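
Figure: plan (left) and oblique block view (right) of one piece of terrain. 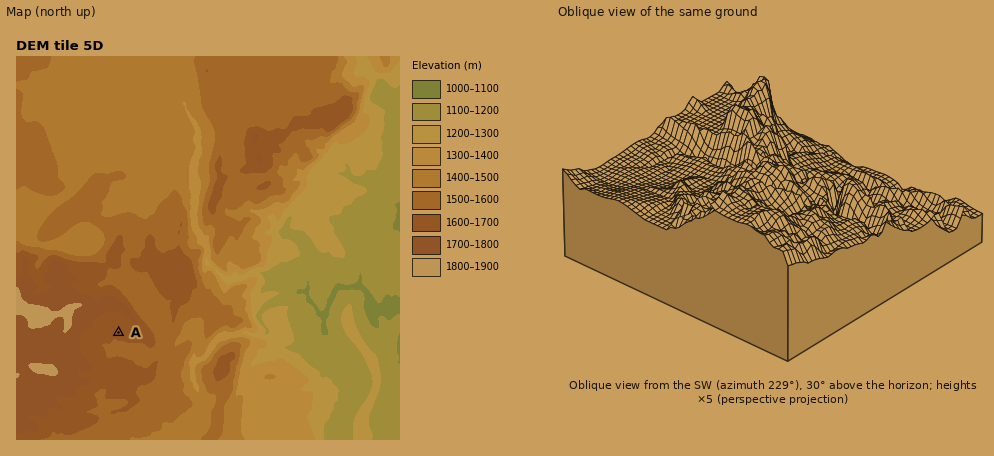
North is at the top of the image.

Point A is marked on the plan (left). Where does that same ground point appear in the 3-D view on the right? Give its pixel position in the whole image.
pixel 777 207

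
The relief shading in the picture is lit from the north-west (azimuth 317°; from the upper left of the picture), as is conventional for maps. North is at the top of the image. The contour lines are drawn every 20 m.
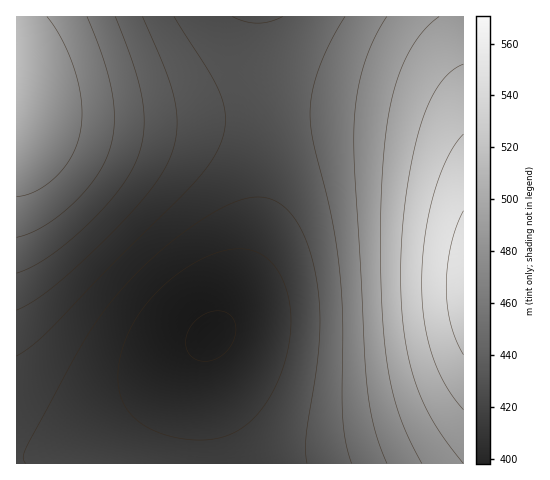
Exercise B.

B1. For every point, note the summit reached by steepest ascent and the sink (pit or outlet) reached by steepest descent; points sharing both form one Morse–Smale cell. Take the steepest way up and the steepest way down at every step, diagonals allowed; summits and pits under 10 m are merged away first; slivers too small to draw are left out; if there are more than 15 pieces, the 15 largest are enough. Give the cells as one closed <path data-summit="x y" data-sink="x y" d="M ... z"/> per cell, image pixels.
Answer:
<path data-summit="463 288" data-sink="211 335" d="M347 114l-78 1-1 56-7 47-20 67-20 38-45 48-44 35-40 24-40 20-33 10-2 4 447-1 0-313-20-15-28-11-34-6z"/><path data-summit="24 111" data-sink="211 335" d="M24 16l-8 1 1 445 43-16 62-33 44-33 51-51 17-28 18-46 12-55 5-47 0-39-110 6-57 0-43-2-34-5z"/><path data-summit="24 111" data-sink="257 17" d="M260 16l-235 0-1 96 22 4 56 4 57 0 108-6 1-22z"/><path data-summit="463 288" data-sink="257 17" d="M463 16l-201 0 6 97 79 1 49 6 45 14 22 15z"/>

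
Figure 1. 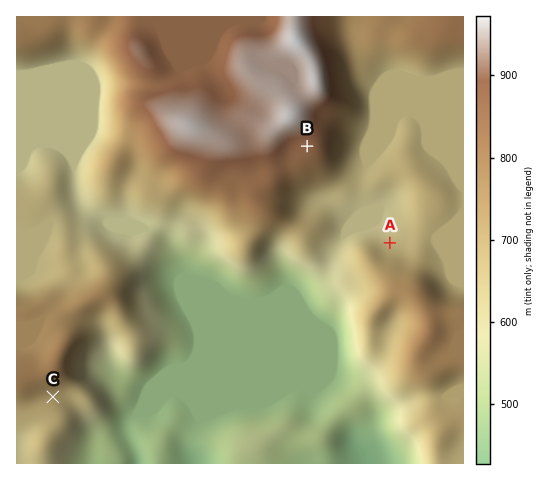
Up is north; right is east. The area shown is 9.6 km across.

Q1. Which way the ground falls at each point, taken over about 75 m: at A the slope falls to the N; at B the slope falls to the S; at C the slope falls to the SE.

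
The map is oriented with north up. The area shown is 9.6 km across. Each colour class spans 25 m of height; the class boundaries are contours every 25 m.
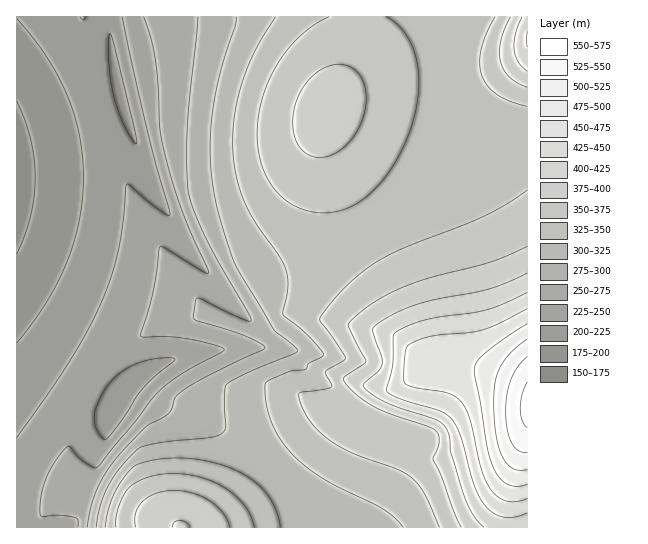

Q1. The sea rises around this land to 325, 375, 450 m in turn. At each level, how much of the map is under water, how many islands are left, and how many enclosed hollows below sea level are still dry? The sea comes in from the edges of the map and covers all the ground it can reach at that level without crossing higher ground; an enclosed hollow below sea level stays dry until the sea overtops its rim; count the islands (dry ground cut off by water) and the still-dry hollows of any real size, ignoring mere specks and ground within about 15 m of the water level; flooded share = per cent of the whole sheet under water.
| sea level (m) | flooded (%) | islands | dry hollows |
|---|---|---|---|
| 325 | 47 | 0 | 0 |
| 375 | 84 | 0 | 0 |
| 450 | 95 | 0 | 0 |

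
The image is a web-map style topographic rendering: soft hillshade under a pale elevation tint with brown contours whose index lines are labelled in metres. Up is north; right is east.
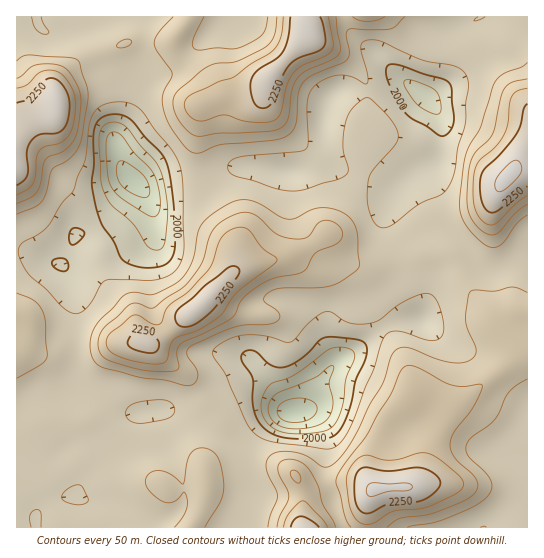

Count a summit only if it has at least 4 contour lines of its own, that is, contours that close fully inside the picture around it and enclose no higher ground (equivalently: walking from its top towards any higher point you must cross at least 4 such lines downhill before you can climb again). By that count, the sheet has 1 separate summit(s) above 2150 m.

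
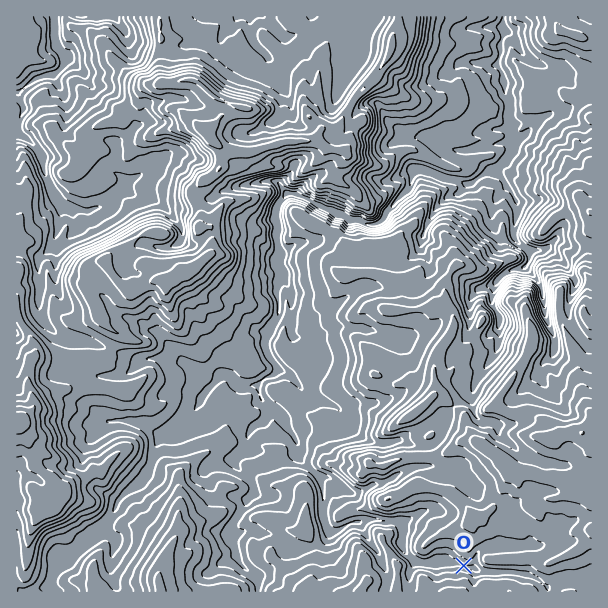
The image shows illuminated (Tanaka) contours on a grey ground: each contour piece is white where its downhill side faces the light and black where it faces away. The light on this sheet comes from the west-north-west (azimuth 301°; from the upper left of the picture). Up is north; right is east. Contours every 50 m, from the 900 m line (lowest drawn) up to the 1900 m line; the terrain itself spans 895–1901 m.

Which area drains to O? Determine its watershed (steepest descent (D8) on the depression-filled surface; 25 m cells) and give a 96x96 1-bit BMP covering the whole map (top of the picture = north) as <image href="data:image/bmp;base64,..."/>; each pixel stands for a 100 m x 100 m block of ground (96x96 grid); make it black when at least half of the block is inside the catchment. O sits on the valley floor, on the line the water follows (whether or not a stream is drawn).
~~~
<image width="96" height="96" href="data:image/bmp;base64,Qk2+BAAAAAAAAD4AAAAoAAAAYAAAAGAAAAABAAEAAAAAAIAEAAATCwAAEwsAAAIAAAAAAAAA////AAAAAAAAAAAAAAAAAAA///8AAAAAAAAAAAA///8AAAAAAAAAAAA///8AAAAAAAAAAAA///8AAAAAAAAAAAAf//8AAAAAAAAAAAAf//8AAAAAAAAAAAAf//8AAAAAAAAAAAAP//8AAAAAAAAAAAAP//8AAAAAAAAAAAAP//8AAAAAAAAAAAAP//8AAAAAAAAAAAAP//8AAAAAAAAAAAAP//8AAAAAAAAAAAAB//8AAAAAAAAAAAAA//8AAAAAAAAAAAAA//8AAAAAAAAAAAAAf/8AAAAAAAAAAAAAf/8AAAAAAAAAAAAAP/gAAAAAAAAAAAAAPgAAAAAAAAAAAAAAAAAAAAAAAAAAAAAAAAAAAAAAAAAAAAAAAAAAAAAAAAAAAAAAAAAAAAAAAAAAAAAAAAAAAAAAAAAAAAAAAAAAAAAAAAAAAAAAAAAAAAAAAAAAAAAAAAAAAAAAAAAAAAAAAAAAAAAAAAAAAAAAAAAAAAAAAAAAAAAAAAAAAAAAAAAAAAAAAAAAAAAAAAAAAAAAAAAAAAAAAAAAAAAAAAAAAAAAAAAAAAAAAAAAAAAAAAAAAAAAAAAAAAAAAAAAAAAAAAAAAAAAAAAAAAAAAAAAAAAAAAAAAAAAAAAAAAAAAAAAAAAAAAAAAAAAAAAAAAAAAAAAAAAAAAAAAAAAAAAAAAAAAAAAAAAAAAAAAAAAAAAAAAAAAAAAAAAAAAAAAAAAAAAAAAAAAAAAAAAAAAAAAAAAAAAAAAAAAAAAAAAAAAAAAAAAAAAAAAAAAAAAAAAAAAAAAAAAAAAAAAAAAAAAAAAAAAAAAAAAAAAAAAAAAAAAAAAAAAAAAAAAAAAAAAAAAAAAAAAAAAAAAAAAAAAAAAAAAAAAAAAAAAAAAAAAAAAAAAAAAAAAAAAAAAAAAAAAAAAAAAAAAAAAAAAAAAAAAAAAAAAAAAAAAAAAAAAAAAAAAAAAAAAAAAAAAAAAAAAAAAAAAAAAAAAAAAAAAAAAAAAAAAAAAAAAAAAAAAAAAAAAAAAAAAAAAAAAAAAAAAAAAAAAAAAAAAAAAAAAAAAAAAAAAAAAAAAAAAAAAAAAAAAAAAAAAAAAAAAAAAAAAAAAAAAAAAAAAAAAAAAAAAAAAAAAAAAAAAAAAAAAAAAAAAAAAAAAAAAAAAAAAAAAAAAAAAAAAAAAAAAAAAAAAAAAAAAAAAAAAAAAAAAAAAAAAAAAAAAAAAAAAAAAAAAAAAAAAAAAAAAAAAAAAAAAAAAAAAAAAAAAAAAAAAAAAAAAAAAAAAAAAAAAAAAAAAAAAAAAAAAAAAAAAAAAAAAAAAAAAAAAAAAAAAAAAAAAAAAAAAAAAAAAAAAAAAAAAAAAAAAAAAAAAAAAAAAAAAAAAAAAAAAAAAAAAAAAAAAAAAAAAAAAAAAAAAAAAAAAAAAAAAAAAAAAAAAAAAAAAAAAAAAAAAAAAAAAAAAAAAAAAAAAAAAAAAAAAAAAAAAAAAAAAAAAAAAAAAAAAAAAAAAAAAAAAAAAAAAAAAAAAAAAAAAAAAAAAAAAAAA="/>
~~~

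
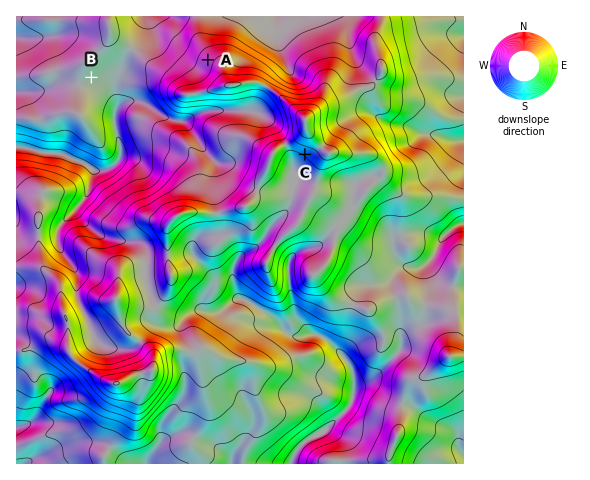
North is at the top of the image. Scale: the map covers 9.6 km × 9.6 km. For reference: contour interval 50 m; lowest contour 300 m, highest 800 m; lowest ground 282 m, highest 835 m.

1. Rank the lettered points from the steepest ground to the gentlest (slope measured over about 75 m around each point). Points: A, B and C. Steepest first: C A B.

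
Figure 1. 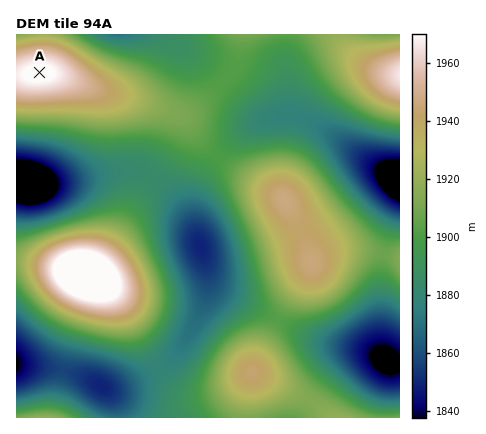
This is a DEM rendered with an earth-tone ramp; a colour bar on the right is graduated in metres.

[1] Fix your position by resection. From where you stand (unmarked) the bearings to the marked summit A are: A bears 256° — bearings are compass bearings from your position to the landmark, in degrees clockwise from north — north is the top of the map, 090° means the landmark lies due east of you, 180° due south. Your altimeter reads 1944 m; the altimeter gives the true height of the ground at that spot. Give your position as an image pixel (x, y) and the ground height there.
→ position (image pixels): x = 81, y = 62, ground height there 1944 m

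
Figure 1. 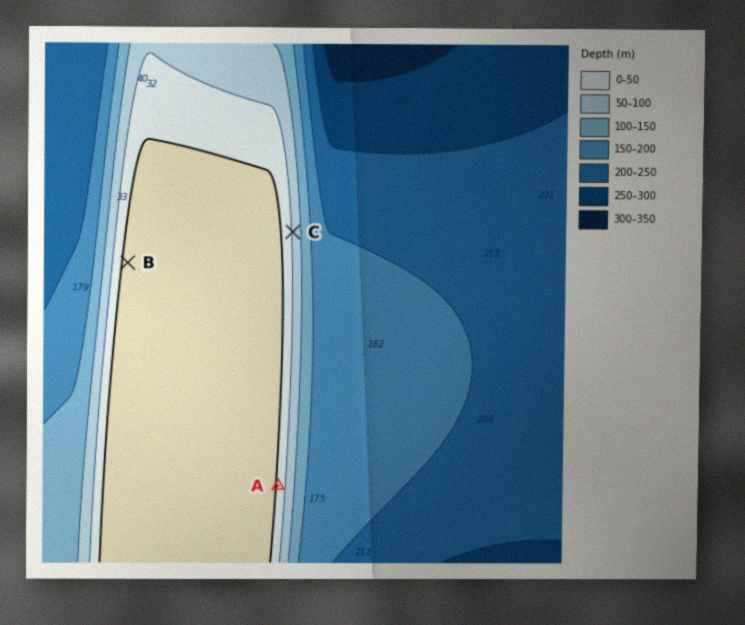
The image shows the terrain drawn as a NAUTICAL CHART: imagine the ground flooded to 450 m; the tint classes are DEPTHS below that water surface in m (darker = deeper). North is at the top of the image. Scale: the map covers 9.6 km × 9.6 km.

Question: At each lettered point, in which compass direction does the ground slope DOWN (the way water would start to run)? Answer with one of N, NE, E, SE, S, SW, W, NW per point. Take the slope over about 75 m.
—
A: E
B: W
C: E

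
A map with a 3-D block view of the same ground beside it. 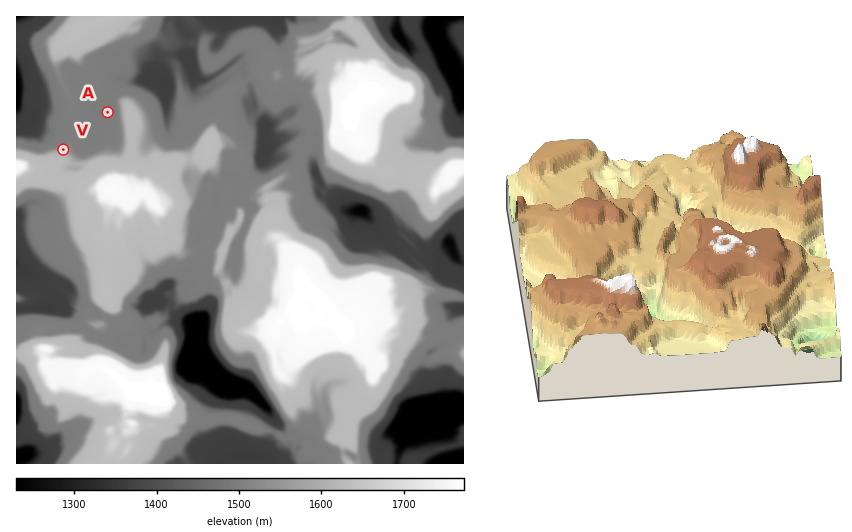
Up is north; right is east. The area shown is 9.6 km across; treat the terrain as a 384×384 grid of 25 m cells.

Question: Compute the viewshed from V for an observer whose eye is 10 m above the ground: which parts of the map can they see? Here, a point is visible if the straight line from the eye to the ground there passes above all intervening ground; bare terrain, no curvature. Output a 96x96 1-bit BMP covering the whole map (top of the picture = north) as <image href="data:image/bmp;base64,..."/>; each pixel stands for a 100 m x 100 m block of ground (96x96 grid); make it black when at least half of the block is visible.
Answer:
<image width="96" height="96" href="data:image/bmp;base64,Qk2+BAAAAAAAAD4AAAAoAAAAYAAAAGAAAAABAAEAAAAAAIAEAAATCwAAEwsAAAIAAAAAAAAA////AAAAAAAAAAAAAAAAAAAAAAAAAAAAAAAAAAAAAAAAAAAAAAAAAAAAAAAAAAAAAAAAAAAAAAAAAAAAAAAAAAAAAAAAAAAAAAAAAAAAAAAAAAAAAAAAAAAAAAAAAAAAAAAAAAAAAAAAAAAAAAAAAAAAAAAAAAAAAAAAAAAAAAAAAAAAAAAAAAAAAAAAAAAAAAAAAAAAAAAAAAAAAAAAAAAAAAAAAAAAAAAAAAAAAAAAAAAAAAAAAAAAAAAAAAAAAAAAAAAAAAAAAAAAAAAAAAAAAAAAAAAAAAAAAAAAAAAAAAAAAAAAAAAAAAAAAAAAAAAAAAAAAAAAAAAAAAAAAAAAAAAAAAAAAAAAAAAAAAAAAAAAAAAAAAAAAAAAAAAAAAAAAAAAAAAAAAAAAAAAAAAAAAAAAAAAAAAAAAAAAAAAAAAAAAAAAAAAAAAAAAAAAAAAAAAAAAAAAAAAAAAAAAAAAAAAAAAAAAAAAAAAAAAAAAAAAAAAAAAAAAAAAAAAAAAAAAAAAAAAAAAAAAAAAAAAAAAAAAAAAAAAAAAAAAAAAAAAAAAAAAAAAAAAAAAAAAAAAAAAAAAAAAAAAAAAAAAAAAAAAAAAAAAAAAAAAAAAAAAAAAAAAAAAAAAAAAAAAAAAAAAAAAAAAAAAAAAAAAAAAAAAAAAAAAAAAAAAAAAAAAAAAAAAAAAAAAAAAAAAAAAAAAAAAAAAAAAAAAAAAAAAAAAAAAAAAAAAAAAAAAAAAAAAAAAAAAAAAAAAAAAAAAAAAAAAAAAAAAAAAAAAAAAAAAAAAAAAAAAAAAAAAAAAAAAAAAAAAAAAAAAAAAAAAAAAAAAAAAAAAAAAAAAAAAAAAAAAAAAAAAAAAAAAAAAAAAAAAAAAAAAAAAAAAAAAAAAAAAAAAAAAAAAAAAAAAAAAAAAAAEAAAAAAAAAAAAAAAEAAAAAAAAAAAAAAAMAAAAAAAAAAAAAAAGAAAAAAAAAAAAAAAD6AAAAAAAAAAAAAAAwAAAAAAAAAAAAAAgAAAAAAAAAAAABgB4AAAAAAAAAAAACIA+sAAAAAAAAAAAB44/8AAAAAAAAAAAD/7/cAAAAAAAAAAAD///+AAAAAAAAAAADD//+AAAAAAAAAAAAB//+AAAAAAAAAAACB//8AAAAAAAAAAADB//8AAAAAAAEAAADB//8AAAAAAAMAAABg//8AAAAAAAMAAABw//8AAAAAAAMAAAAw//8AAAAAAAMAAAAw//8AAAAAAAMAAAAx//4AAAAAAAEAAAAx//4AAAAAAABgAAAx//8AAAAAAABgAAAz//4AAAAAAAAAAAAz//kAAAAAAAAAAAA///+AAAAAAAAAAAB///+AAAAAAAAAAAB///+AAAAAAAAAAAD///8AAAAAAAAAAAD///8AAAAAAAAAAAD/M/+AAAAAAAAAAAD+EP/AAAAAAAAAAADMAD/wAAAAAAAAAADIAB/8AAAAAAAAAADAAAf8AAAAAAAAAADAAAcMAAAAAAAAAAAAAAOOAAAAAAAAAAAAABzuAAAAAAAAAAA="/>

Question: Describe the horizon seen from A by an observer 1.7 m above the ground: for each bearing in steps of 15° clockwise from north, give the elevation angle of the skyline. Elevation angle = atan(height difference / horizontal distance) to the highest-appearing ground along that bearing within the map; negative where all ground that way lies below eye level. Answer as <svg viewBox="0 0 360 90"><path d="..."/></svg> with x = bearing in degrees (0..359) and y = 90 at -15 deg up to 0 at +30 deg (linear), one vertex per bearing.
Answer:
<svg viewBox="0 0 360 90"><path d="M0 51l15 2 15 6 15-14 15-17 15-4 15 0 15 2 15 4 15 7 15 7 15-3 15-2 15 8 15 3 15-1 15-3 15 14 15 0 15-1 15 0 15-7 15-2 15 0"/></svg>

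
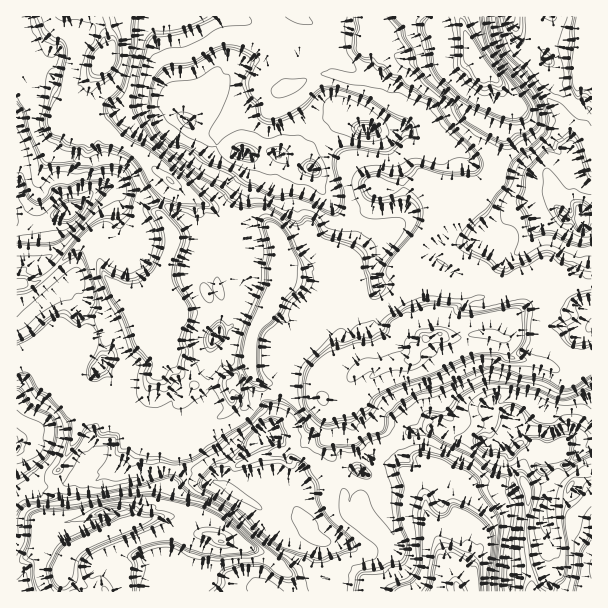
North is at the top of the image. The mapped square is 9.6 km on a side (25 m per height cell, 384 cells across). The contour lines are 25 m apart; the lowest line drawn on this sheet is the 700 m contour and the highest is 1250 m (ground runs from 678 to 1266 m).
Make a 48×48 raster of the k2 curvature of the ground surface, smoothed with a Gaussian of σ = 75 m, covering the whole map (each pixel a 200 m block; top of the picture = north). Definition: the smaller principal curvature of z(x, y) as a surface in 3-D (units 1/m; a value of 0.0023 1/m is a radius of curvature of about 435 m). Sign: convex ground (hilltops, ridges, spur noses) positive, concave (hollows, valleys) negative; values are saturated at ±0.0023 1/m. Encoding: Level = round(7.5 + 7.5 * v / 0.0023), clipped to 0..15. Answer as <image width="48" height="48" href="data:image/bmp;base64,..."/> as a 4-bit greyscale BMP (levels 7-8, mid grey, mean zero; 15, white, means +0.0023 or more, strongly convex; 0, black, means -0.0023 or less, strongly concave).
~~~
<image width="48" height="48" href="data:image/bmp;base64,Qk32BAAAAAAAAHYAAAAoAAAAMAAAADAAAAABAAQAAAAAAIAEAAATCwAAEwsAABAAAAAAAAAAAAAAABEREQAiIiIAMzMzAERERABVVVUAZmZmAHd3dwCIiIgAmZmZAKqqqgC7u7sAzMzMAN3d3QDu7u4A////AEVYhWhoJ3eIk2dzNHdzeVR0V3Z2EWYGWDZKlFZ3J3d3YhIVpGd1SGc0Z2eGE1QyZ1Uoczd2J3YxJFVHdWV3UzQ0aYhnA2RheFhEhjE0IRJoiIlGIiIiN2QmWHRYEnRhWEdyJndTVmZ3indANnchZ4NFZDZ5MXVCYmmHUQR4dFd2eGMFd3JHd3F0h3iHQmMlgnqXdnNIdmeImDFXd1OId2KFcphXQ1JFkhI1VWiHaHZocQV3dyiHiGKFUjJUUmM1ZnUyIQAUZDUgAmd3dyeId3JmVmdicJNVZmdlV3YwAVQyFVVmZEd2MmOHd3l1c5JVhUR4V3dVQQAlQ2dUUmd0BHRmiGdzRTAQJ1QmY3VXh3iWVxJ4dmIiRGU3ZnZUU3d6AkcVdDJJeHiHdGATRymIciZWdBIANVhKMmckVihXd4eHd1UBU1MjV3MxEVdnNRAABXIUaGd3d3d3d4hBQmqHU2JnNEZ2U0mWVidXd4d3dmd3ZEdDNKh4hkYkaVNVQ2YiNSZnd4d3ZVV2N4JWYoh3dkNkMlQzMxFXUAaHdjZ2SHR2OnJVcod3d3dmZ2ZkVXZqlUZ3dgJ2OIdGVBgmcoh3h3d4hlZkZnd3d3h3d1BUNog2ZTgmdSeHd3d4Z3ZVeEd3d3d3iGRTh4dEBjcmd1Jmh3ZndWd3iCZ2NSV4eGdFiHY1Ajcyd3ZDM0dleVd4iEV1M2JqZFcnd3hVMyV0N3d3ZiiGVWd3eFVlZXYzM1RHd3hkeFKINXd3d2JnmIM0aVWHVTRmZSWId3cmd3JnYld3c1YyIjRkMjd3Q5ZWc0iGaHQ3d2U3iDd3ciV3Z3d3d3iId3RmUWcyRnJnd2UoiDd3cUl4h2eHR3iId1ZWQWVnNHNXeHYnhzd4khiHZXeGIlimRIdkZnd3cncnd4YmcleIgzOHZ2QzZjRVZiIiWYhncmond3U4cYVDNnM3dmNHeFWVQ1ZjF4lXY3Und3VbU7NGd3cld3YleFE1MGRAA2Q1WEAjV3ZmE2UmdlZDd3dzV1RQIEZVECdTYAaIZkNkaFEWRFQ1d3iHJSZnMyqDUwBSNph1dFdBIkYmS5dYiHd3VTZ3dldldlM0aIh1SFNHdkM3OYVZh3dXhTR3Y4REN4VEZ3ZFVFV3UwJpY0Q1MSIGdFFXRmOWRVNGiGRzNAAyN1VKh1V1V3FGRlYkFzZDiHZ2ZjIld0V2Z3dCRDOFdxRSdWZkFyhZiHdjZBZHd3dDRnd1ACMEclZnVIgmRyZoiHUmUlMmeHN5Uld3VTNWU3hCWIgVdlY4d3IlQWZ3d2J4iCR1Mmh0FER3ebYGUnc3dmZWUmd3dzeIiHISV3YkVnhURoEkRXdUdUN2QzZ3dzmIiHZnd0J0aHSJhkBiiHdig6pnNTMjZ0V3d3d3U0hVaUeIhBRCiHdhY5mHU3eVIyJXd3d0Rnc3Vzl3UDQDeHZCVEl3UkV3ZWd3d3dymHUlZyh1MVZjZ3OIdzVXNFQjZ3eHd3dyaHJ0hzdlQFhzZ2OENVZnJ4iGNXd3d3dzZ1SDllZmMGdEWA=="/>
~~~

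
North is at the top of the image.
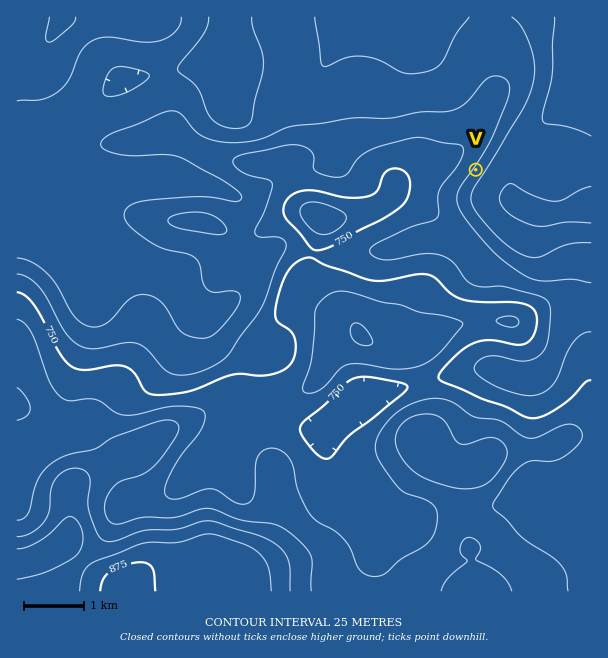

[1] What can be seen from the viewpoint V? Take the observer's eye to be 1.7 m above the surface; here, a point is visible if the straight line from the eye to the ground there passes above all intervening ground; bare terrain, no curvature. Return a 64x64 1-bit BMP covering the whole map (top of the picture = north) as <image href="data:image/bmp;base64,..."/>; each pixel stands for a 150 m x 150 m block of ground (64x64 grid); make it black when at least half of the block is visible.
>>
<image width="64" height="64" href="data:image/bmp;base64,Qk0+AgAAAAAAAD4AAAAoAAAAQAAAAEAAAAABAAEAAAAAAAACAAATCwAAEwsAAAIAAAAAAAAA////AAAAAAAAAAAAAAAAAAAAAAAAAAAAAAAAAAAAAAAAAAAAAAAAAAAAAAAAAAAAAAAAAAAAAAAAAAAAAAAAAAAAAAAAAAAAAAAAAAAAAAAAAAAAAAAAAAAAAAAAAAAAAAAAAAAAAAAAAAAAAAAAAAAAAAAAAAAAAAAAAAAAAAAAAAAAAAAAAAAAAAAAAAAAAAAAAAAAAAAAAAAAAAAAAAAAAAAAAAAAAAAAAAAAAAAAAAAAAAAAAAAAAAAAAAABAAAAAAAAAAEAAAAAAAAAAQAAAAAAAAABAAAAAAAAAAMAAAAAAAAAAwAAAAABwAADAAAAAAOeAAEAAAAAA5//AQAAAAAD///BAAAAAAD///AAAAAAAD///QAAAAAAH+//AAAAAAAPz/8AAAAAAAPP/wAAAAAAAB//AAAAAAAAP/8AAAAAAAB//wAAAAAAAH//AAAAAAAA//8AAAAAAAH//wAAAAAAA///AAAAAAAA//8AAAAAAAB//wAAAAAAAD//AAAAAAAAP/8AAAAAAAAf/wAAAAAAAAP/AAAAAAAAA/8AAAAAAAAB/wAAAAAAAAD/AAAAAAAAAP8AAAAAAAAAPwAAAAAAAAAfAAAAAAAAAA8AAAAAAAAABwAAAAAAAAAHAAAAAAAAAAMAAAAAAAAAAQAAAAAAAAABAAAAAAAAAAAAAAAAAAAAAA=="/>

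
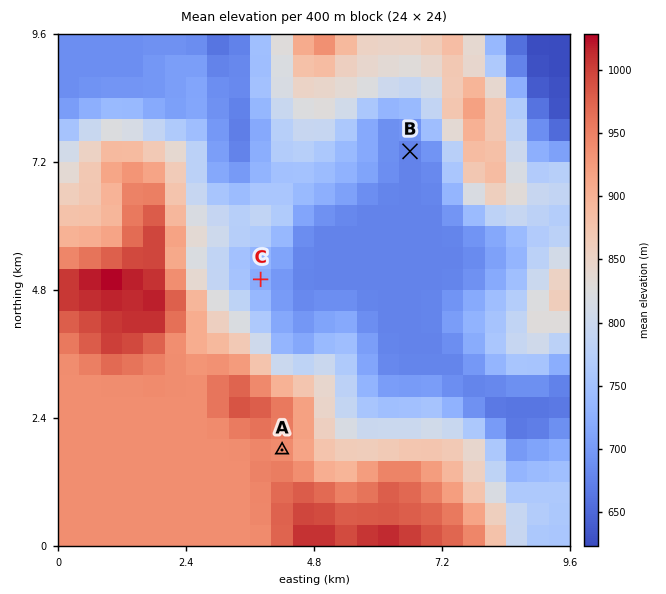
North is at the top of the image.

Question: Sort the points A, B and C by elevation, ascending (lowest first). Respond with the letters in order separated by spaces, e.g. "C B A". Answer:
B C A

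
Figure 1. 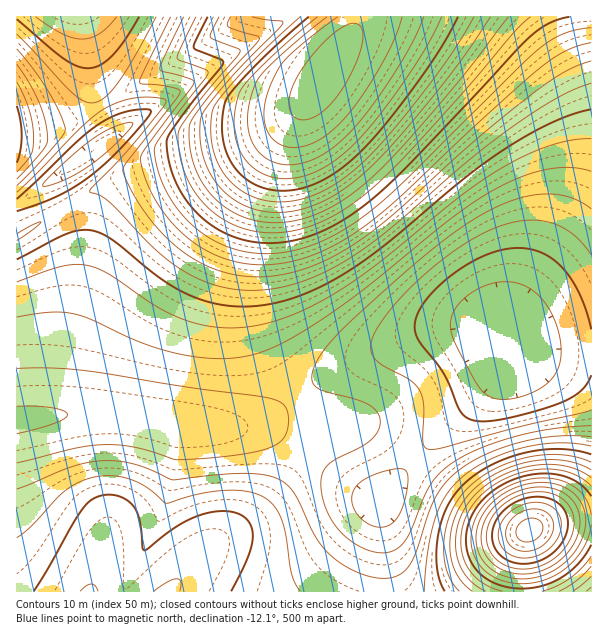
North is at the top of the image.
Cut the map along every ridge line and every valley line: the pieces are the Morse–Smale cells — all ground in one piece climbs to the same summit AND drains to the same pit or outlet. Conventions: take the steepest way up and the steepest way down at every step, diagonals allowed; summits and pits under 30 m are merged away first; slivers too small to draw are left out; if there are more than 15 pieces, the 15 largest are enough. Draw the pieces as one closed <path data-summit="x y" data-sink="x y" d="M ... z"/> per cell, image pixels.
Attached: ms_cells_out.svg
<path data-summit="320 83" data-sink="506 344" d="M591 16l-508 0 13 77 19 41-17 14-82 56 0 215 11 1 45-6 41 0 34 4 42 9 56 0 24-9 60-44 81-37 31-9 24-2 18 4 12 4 15 15 6 1 75 5z"/><path data-summit="530 530" data-sink="506 344" d="M465 326l-37 5-72 30-35 18-52 39-24 9-56 0-42-9-34-4-41 0-55 6-1 171 505 1 2-46 5-15 21-8 43-4 0-163-76-6-6-1-10-12-8-5z"/><path data-summit="17 135" data-sink="506 344" d="M81 16l-65 1 1 187 81-56 17-14-19-41-11-69z"/><path data-summit="530 530" data-sink="591 591" d="M591 520l-42 3-21 8-6 30 0 31 70-1z"/>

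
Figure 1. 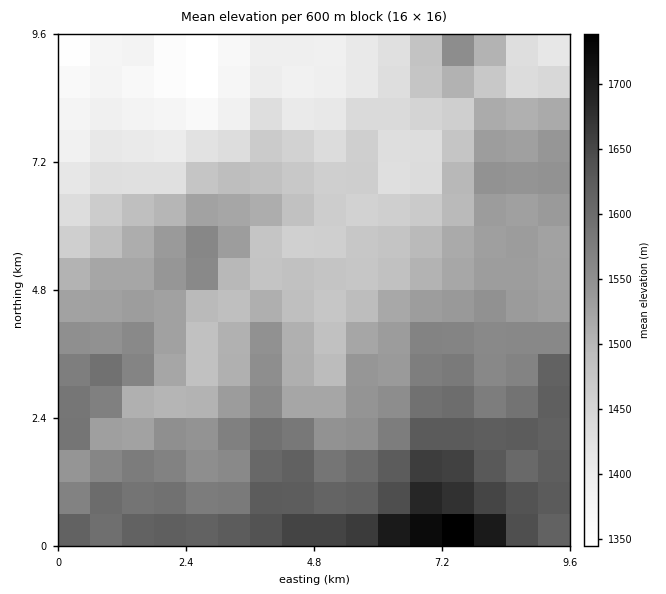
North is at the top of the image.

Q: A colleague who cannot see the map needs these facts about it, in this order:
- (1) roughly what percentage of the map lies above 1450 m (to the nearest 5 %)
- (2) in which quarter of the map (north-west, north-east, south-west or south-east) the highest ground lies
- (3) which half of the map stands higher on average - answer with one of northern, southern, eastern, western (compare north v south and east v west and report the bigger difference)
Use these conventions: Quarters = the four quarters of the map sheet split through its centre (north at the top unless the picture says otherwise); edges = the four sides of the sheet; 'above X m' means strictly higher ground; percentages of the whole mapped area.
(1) Roughly 80 % of the ground is higher than 1450 m.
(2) The highest ground is in the south-east quarter.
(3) On average the southern half of the map is the higher ground.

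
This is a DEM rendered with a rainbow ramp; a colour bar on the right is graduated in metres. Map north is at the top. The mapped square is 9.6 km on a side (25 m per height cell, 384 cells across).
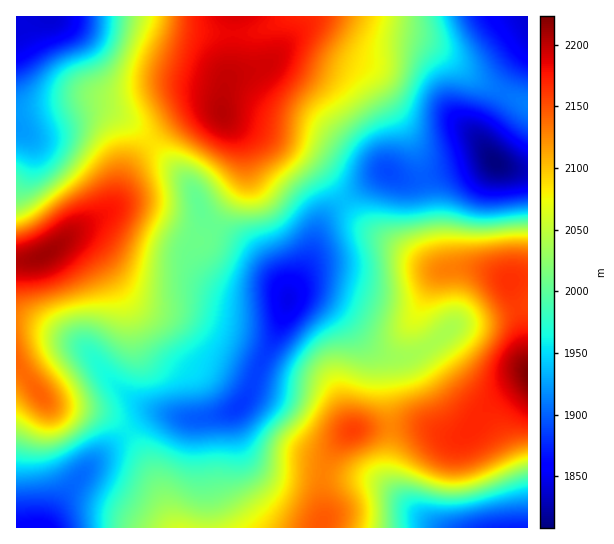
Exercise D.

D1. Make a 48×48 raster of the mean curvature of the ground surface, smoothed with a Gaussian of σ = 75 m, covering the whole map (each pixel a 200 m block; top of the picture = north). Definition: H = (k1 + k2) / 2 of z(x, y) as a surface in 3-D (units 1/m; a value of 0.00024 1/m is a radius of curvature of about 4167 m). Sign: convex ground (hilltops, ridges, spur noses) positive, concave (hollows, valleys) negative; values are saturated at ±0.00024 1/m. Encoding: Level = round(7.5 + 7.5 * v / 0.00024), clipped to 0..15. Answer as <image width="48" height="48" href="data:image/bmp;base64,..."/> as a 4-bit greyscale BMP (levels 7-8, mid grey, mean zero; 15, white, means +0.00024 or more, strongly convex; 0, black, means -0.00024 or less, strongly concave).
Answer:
<image width="48" height="48" href="data:image/bmp;base64,Qk32BAAAAAAAAHYAAAAoAAAAMAAAADAAAAABAAQAAAAAAIAEAAATCwAAEwsAABAAAAAAAAAAAAAAABEREQAiIiIAMzMzAERERABVVVUAZmZmAHd3dwCIiIgAmZmZAKqqqgC7u7sAzMzMAN3d3QDu7u4A////AHZEVmirmImqhmeIh3mqu8y6hUMzMzNFVmZVZ3m7mImoZUV4iHmrvN7rcwAAEREjRWZmZniqmImXVFVnh3iaq73JUAACVUMjRXd3ZVaJmZqXZndmdmeaqYiFIABZzKdTNHdmQyNYmruoeJhlRFeaqHUyEje///yWQ3dlMQA3mruoialkI2m6qXQiNYzv///adXeGMAAmiruYibpzNZzbqpdUV6zv7v/9uWiqYgAlirqGaKlkSN/rq8y4d5vMu8zdy3nfxzI1iahkNXdUWd/bvO/8h5u7qqqru3r//Zd4iHQhEjMiR5qrzf/8h5u6mZmIiYz//8qZhkIAEiEAE0Rpve7reKy6mZl2eK7//7mHZDMzVVMQARJHrMuoeKupmZl2Z7///IVDRWd4mqdCEjRXrLl2eIiJmql2eL/+yVICWKqavMpzIliavLhVZlVoqqmIms7ahiAEi7mIm7p0ElnN7bdERDNHmZmqvMyWQgA3q5dVaKqFITe+7aZEQyElZ4m83LlSEABZuoZVVoqXQROM7JZVZkMSNWes25dBAAJqqYiHZompcwFa24ZniZcxESNqynYyABR6qZqql3mqhBA4uod3m9tzAABHqGVDIjaKqqqrqHiahRAVeHd3et2lAABIl1VVVmeJqpiaqHiZhSACRWd2aLymIAOKp1Z4iIiJqod4iHiIdCESNXiGRou5Y0i8p4mqqZiJmXZniHiHUiIzRXiGRpvdp3rcubzLqZiZmHVWeJmGMSNEVXd1V73/2qvMut7suYiaqGRWiaqWMjRVRVZlac7/3LzdzP/+ypmrqFM1irynRFZURFZmit7u3d7v/u7/26mrqFIkebuWVndTNGearN3e7u7//7vf/ambuWM0aJl0R4dCNYrN3LvN3Kq97Ve+/rmry4ZVVmZVaJdCJZvdyoibqFRHiAON/8u97bmFM0Z4q7hBJIq6ljNXhSASRQBa3tzO7tuUEDe9/rdCJGd3UxE1ZBACMyAWm7vN3cpxADjf/ZZERmZEMiI1ZTESImACWKu8u6cwADnf2oZmeHUyI0Vmd0IREnIBNpu8uoUAAWrMuZiHiYUgE2eImFIAEmIAJYrMuoQAJpvLq8yoiYUQE3mZmWIAJEIQFHq7qXQ0is3LvO64eIYgFHqqmFECV0MiI1ipdlVpvd7LrN2naJdDRpqodSAliVREVVd2Q0aLze7Kmrp1V4h1aKuWMgA3qnZnh3dkM1ebzNy4eJhkV5mHealiEBNpu4d5qph1RnmruruXeJhlaJqYiagwA1iby5iKzMqGeKq7qZmHiZl3eJqZq6cgJqu7u5ib3+uHiru6mZmIiaqYiImrzbcyWcy6qmac7+uImrupmZmYmrupd3ic7rdVesuYd0R6zKh4mqqZmZmYmruoZVaKzJd4q7mHZUNGZkRXmqmZmZmIibu5dVVoqYeKy6h2VVRDEAE2iZmamHd2Z5q6l2ZniHisynZmZnZSAAA2iHeKmHdmVniruod4h3isp0RWZodkMiNYmGaKqYiHdmeKupd4mHiqhTRWZw=="/>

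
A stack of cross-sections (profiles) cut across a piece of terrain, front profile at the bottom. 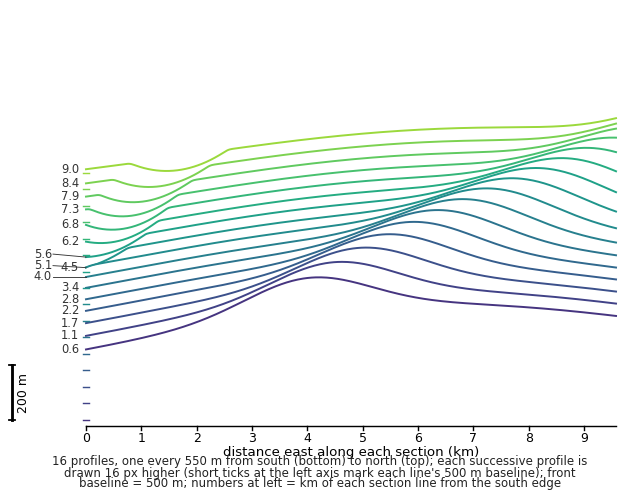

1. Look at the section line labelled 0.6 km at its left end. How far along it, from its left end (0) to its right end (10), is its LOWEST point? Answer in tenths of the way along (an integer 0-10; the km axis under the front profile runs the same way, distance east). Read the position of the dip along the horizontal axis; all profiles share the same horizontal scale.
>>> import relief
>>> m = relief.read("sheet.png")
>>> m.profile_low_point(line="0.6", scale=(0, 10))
0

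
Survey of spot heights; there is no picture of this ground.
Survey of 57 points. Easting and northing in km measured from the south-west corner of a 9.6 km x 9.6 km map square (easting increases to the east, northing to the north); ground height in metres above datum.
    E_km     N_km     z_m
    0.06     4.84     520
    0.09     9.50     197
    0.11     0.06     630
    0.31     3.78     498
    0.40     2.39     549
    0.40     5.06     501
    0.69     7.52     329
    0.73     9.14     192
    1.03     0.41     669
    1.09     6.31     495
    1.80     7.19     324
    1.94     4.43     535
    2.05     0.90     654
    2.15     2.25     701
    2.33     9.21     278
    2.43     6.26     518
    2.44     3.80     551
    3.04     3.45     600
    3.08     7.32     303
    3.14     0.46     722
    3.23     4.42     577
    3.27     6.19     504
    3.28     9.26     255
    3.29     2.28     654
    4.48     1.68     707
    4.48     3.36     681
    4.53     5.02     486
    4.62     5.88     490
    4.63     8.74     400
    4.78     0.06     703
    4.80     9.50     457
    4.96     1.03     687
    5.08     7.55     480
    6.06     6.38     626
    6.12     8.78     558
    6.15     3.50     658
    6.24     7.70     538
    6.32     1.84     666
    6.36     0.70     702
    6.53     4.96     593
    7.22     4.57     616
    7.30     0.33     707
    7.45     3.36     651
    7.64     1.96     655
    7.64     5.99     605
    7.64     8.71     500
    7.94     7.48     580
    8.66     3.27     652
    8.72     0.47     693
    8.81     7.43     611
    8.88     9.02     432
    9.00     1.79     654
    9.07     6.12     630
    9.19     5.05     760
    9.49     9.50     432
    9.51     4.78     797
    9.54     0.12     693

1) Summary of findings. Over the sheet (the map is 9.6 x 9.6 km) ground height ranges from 170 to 800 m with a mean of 560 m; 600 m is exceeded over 42.9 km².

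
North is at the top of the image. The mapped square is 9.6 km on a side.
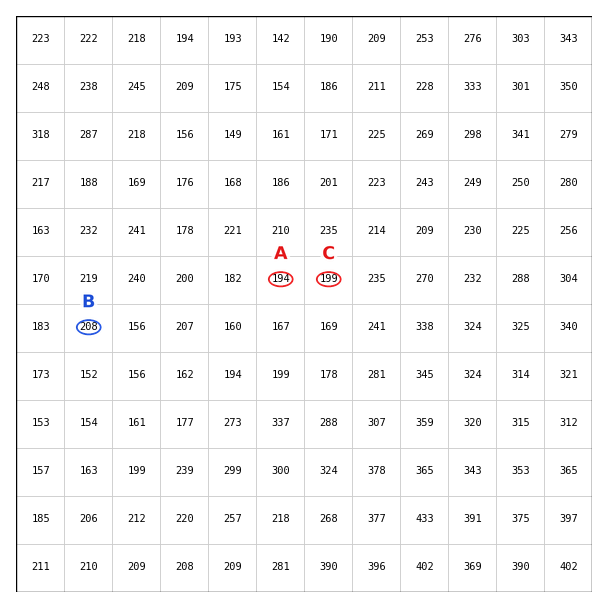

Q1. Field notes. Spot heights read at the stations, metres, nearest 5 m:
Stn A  195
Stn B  210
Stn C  200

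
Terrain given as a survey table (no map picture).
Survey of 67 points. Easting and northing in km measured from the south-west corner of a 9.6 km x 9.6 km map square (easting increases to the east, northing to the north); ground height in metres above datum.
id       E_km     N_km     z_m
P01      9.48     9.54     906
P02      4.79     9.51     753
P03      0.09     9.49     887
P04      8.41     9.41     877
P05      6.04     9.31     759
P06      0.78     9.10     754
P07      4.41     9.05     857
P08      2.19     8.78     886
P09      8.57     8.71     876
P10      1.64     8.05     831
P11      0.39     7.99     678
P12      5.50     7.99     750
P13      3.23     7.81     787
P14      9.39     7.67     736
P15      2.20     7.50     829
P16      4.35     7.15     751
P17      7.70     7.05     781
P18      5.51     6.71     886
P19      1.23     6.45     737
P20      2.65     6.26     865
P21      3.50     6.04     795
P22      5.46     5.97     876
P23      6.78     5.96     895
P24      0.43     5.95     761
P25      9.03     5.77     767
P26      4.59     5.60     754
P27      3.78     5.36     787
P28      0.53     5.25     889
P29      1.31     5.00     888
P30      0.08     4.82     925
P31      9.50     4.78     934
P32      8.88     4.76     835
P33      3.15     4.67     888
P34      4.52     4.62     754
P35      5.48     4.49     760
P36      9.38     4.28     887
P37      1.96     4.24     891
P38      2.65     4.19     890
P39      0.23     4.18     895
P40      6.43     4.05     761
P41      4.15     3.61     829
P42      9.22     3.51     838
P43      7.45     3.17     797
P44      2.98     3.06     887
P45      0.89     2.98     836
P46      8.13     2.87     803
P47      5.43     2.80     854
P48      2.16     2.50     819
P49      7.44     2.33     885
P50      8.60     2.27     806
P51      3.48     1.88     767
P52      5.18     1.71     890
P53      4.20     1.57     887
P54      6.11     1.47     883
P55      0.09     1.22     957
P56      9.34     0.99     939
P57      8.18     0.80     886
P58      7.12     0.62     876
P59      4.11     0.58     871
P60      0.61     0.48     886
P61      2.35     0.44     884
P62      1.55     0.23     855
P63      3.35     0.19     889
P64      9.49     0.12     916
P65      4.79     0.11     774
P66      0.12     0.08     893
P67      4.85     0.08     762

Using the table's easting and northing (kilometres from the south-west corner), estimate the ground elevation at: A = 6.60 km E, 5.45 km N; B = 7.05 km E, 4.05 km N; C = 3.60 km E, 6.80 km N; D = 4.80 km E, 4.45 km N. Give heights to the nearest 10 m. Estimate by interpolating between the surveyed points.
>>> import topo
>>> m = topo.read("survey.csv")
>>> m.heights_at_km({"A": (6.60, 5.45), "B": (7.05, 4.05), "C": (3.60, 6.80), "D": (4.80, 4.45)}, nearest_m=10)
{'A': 880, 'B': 740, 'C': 780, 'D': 760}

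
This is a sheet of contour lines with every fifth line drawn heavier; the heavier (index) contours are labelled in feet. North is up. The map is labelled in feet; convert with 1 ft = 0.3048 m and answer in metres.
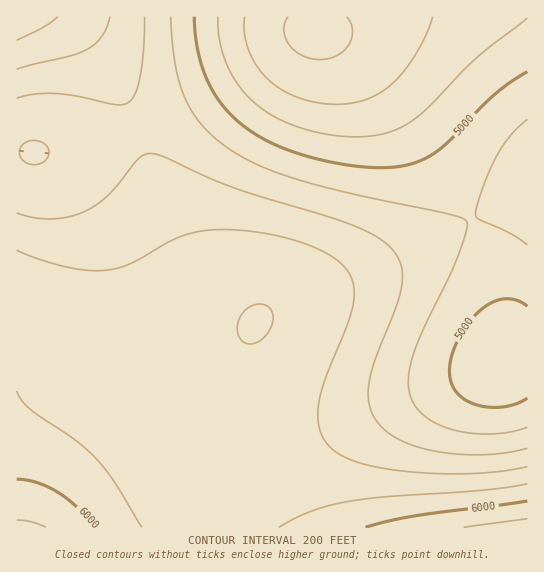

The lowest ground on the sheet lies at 1330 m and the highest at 1920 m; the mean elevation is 1640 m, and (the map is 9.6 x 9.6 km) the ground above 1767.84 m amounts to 6.6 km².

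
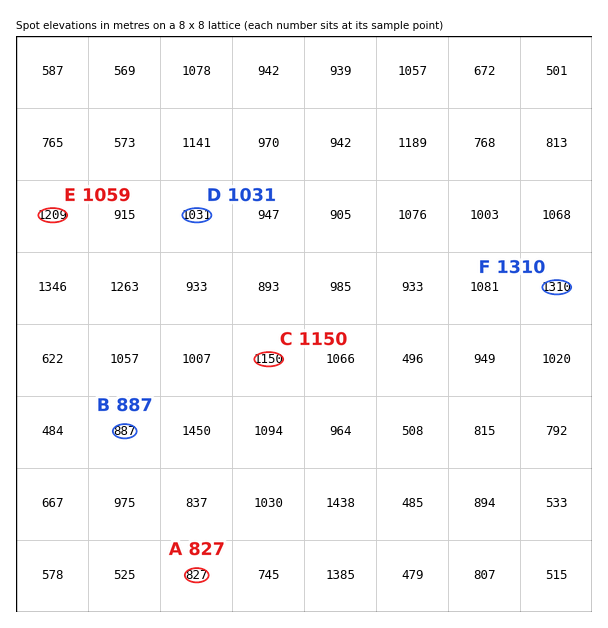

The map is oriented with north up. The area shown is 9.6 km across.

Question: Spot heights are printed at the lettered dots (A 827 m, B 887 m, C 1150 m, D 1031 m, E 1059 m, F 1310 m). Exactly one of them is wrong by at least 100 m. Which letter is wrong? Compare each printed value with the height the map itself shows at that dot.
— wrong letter E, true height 1209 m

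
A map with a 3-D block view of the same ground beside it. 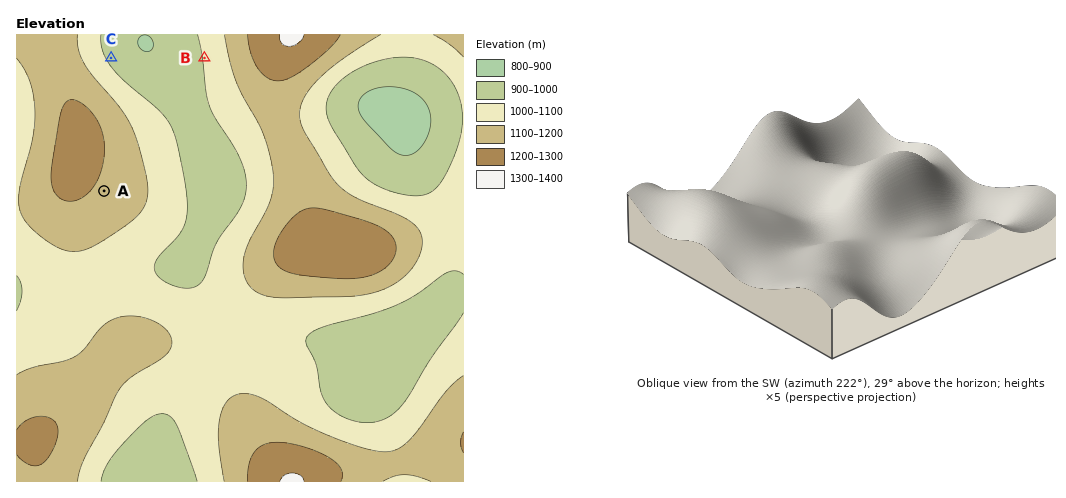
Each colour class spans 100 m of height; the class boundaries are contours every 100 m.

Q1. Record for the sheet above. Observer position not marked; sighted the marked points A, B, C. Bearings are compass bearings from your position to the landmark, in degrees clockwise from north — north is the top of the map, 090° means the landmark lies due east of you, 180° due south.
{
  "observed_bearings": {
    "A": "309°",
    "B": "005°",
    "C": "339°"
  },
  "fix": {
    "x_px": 187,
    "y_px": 258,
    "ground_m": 980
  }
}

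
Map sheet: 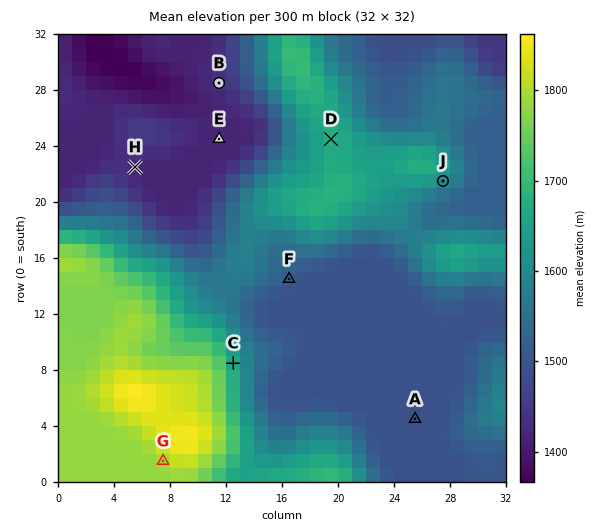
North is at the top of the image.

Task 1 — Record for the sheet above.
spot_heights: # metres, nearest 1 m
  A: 1489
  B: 1432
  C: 1660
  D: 1676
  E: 1417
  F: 1508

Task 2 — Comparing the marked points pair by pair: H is lower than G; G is higher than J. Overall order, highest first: G J H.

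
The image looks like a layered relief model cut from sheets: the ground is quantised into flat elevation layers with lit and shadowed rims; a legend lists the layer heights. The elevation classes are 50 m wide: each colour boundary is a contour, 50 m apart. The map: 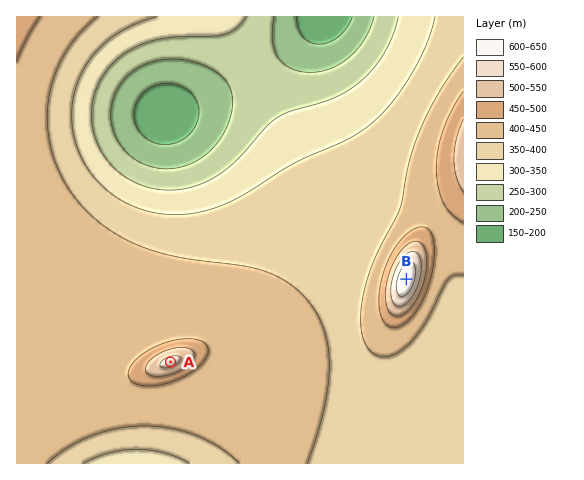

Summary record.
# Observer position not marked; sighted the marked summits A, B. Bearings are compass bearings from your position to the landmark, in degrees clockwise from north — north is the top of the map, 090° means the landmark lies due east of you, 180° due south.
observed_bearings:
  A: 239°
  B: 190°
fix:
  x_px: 418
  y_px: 213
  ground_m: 420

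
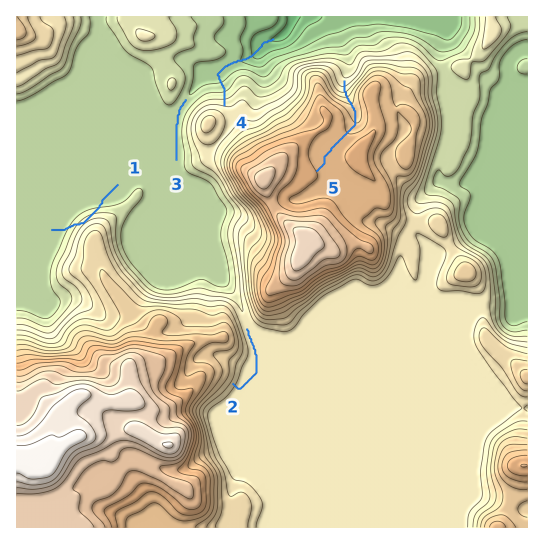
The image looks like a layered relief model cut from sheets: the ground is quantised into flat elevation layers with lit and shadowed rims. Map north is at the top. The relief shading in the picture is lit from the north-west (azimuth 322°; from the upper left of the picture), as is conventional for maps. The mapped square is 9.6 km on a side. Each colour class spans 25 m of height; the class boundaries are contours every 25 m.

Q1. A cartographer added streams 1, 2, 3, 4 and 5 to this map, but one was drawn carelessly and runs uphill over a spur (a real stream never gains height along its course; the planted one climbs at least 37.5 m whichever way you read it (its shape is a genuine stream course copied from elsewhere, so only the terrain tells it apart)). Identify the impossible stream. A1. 1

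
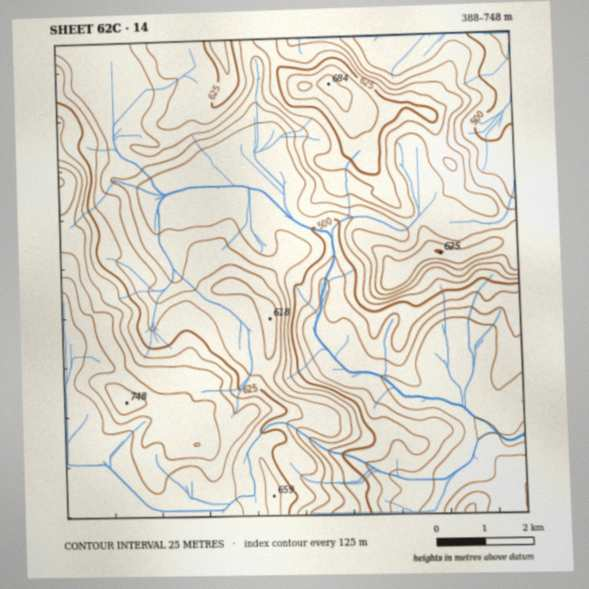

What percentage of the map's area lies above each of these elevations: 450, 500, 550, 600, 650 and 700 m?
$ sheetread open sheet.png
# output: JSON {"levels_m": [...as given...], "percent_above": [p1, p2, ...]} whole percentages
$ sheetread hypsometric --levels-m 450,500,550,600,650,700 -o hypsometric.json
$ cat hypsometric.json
{"levels_m": [450, 500, 550, 600, 650, 700], "percent_above": [88, 79, 60, 35, 19, 4]}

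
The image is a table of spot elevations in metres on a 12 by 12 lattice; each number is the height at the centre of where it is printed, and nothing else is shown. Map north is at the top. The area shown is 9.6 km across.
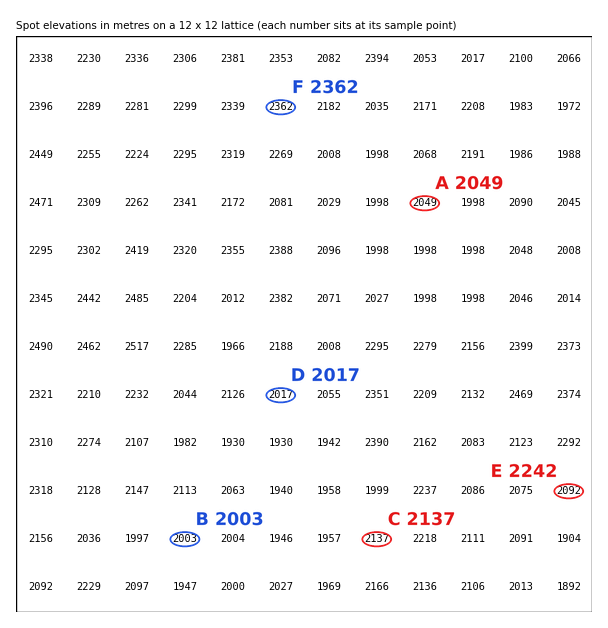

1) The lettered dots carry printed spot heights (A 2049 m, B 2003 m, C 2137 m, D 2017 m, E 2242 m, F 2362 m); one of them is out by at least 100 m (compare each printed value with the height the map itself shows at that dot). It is E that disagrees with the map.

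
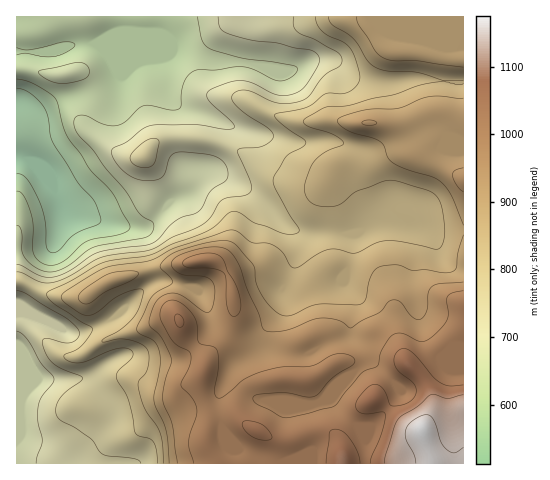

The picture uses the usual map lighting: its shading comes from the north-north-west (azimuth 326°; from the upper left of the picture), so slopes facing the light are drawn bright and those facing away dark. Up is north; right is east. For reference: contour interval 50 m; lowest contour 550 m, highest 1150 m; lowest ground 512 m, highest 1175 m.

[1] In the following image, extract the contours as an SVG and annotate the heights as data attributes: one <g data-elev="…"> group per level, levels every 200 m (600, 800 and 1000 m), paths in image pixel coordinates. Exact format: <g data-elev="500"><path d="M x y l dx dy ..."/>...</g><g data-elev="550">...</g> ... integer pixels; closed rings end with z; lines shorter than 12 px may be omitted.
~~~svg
<g data-elev="600"><path d="M17 79l17 5 14 8 7 6 12 39 14 17 10 17 22 23 16 29 1 5-3 3-7 3-32 7-7 4-19 17-8 3-8 0-8-5-4-5-2-9 1-21-2-11-7-18-4-4-3-1"/><path d="M17 48l12 2 35-8 7 0 4 3-5 5-15 6-13 1-16-4-9 2"/></g><g data-elev="800"><path d="M315 17l2 8 6 7 6 4 14 6 7 6 6 13 4 17-4 9-8 5-7 2-14-1-20 14-32 8 0 2 4 5 25 17 2 4-4 4-16 10-11 18-2 5 3 10 14 25 9 13-1 4-7 2-10-1-28-11-14-9-7-2-4 3-13 13-11 5-31 12-23 11-37 5-11 3-55 30 1 5 6 6 38 24-1 6-10 12-17 9 0 2 2 3 7 2 7 1 37-14 9-1 6 3 0 6-14 14-1 7 11 21 7 34 3 3 10 2 5 3 3 8 1 14"/></g><g data-elev="1000"><path d="M233 316l4-1 3-3 0-13-4-14-9-14-5-13-6-4-9-1-14 3-9 4-1 4 4 3 26 1 11 5 2 6 1 27 2 7z"/><path d="M463 291l-11 2-5 4 0 4 1 13-1 6-6 8-10 10-10 4-18-9-10 1-4 5-7 11-4 15-17 9-26 32-48 12-7-2-23-12-4-4 0-3 6-3 22-1 26 4 7-1 5-2 14-17 20-13 2-3-1-3-7-4-10 0-7 2-18 10-29 1-20 4-19 8-19 16-7 3-3-2-1-5 4-24-1-17-4-3-11-3-3-2-3-21-9-13-12-8-4 0-5 2-4 4-2 6 2 10 11 19 6 5 9 5 3 4-1 10-9 19 1 4 11 11 4 10-1 8-7 24 0 7 5 15"/></g>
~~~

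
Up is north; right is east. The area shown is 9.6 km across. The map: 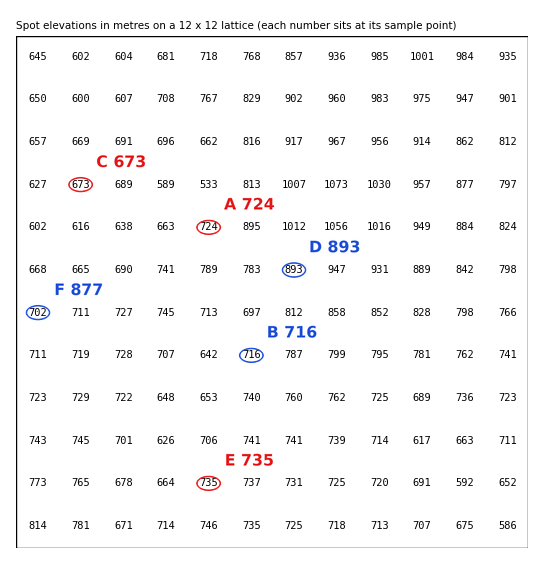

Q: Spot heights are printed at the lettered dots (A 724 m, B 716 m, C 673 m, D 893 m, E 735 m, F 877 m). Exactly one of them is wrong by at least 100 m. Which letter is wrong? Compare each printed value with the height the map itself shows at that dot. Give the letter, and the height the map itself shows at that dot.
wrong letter F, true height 702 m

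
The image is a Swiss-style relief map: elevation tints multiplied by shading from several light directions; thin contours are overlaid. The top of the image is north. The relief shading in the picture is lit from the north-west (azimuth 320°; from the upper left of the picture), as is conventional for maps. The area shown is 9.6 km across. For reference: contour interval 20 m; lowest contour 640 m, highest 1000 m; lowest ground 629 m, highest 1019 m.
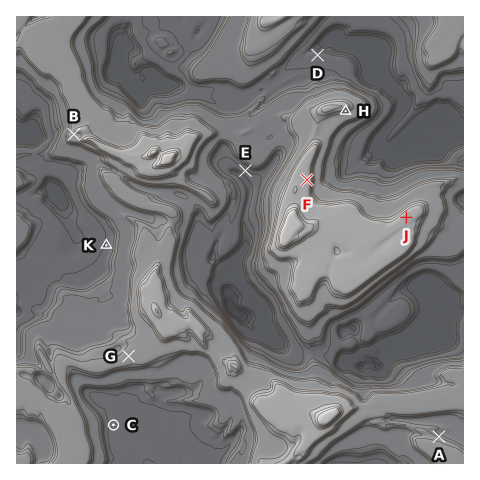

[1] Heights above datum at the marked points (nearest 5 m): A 855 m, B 890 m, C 760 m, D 755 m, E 760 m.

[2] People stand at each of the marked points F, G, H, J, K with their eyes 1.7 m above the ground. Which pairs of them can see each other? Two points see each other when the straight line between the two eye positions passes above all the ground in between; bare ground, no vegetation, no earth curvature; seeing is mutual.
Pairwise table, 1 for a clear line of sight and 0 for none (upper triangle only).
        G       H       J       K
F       0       1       1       0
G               0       0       0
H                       1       0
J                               0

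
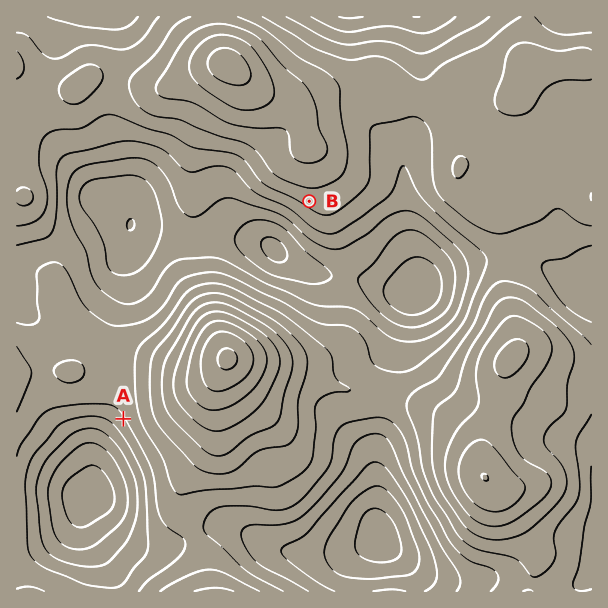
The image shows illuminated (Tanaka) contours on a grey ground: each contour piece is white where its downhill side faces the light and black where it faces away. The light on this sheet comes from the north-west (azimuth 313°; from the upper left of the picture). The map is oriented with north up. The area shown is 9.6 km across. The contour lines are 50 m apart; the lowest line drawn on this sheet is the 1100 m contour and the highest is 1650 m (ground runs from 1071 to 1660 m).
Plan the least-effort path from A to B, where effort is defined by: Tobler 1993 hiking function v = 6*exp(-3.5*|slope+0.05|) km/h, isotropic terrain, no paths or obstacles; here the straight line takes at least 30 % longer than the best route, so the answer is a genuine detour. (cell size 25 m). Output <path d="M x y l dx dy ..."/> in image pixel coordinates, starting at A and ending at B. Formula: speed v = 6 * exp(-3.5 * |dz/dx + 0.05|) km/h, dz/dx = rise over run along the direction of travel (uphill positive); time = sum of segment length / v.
<path d="M123 419l0-63 11-21 21-21 21-42 10-11 12-6 9-9 6-3 26-25 27-14 37 0 6-3"/>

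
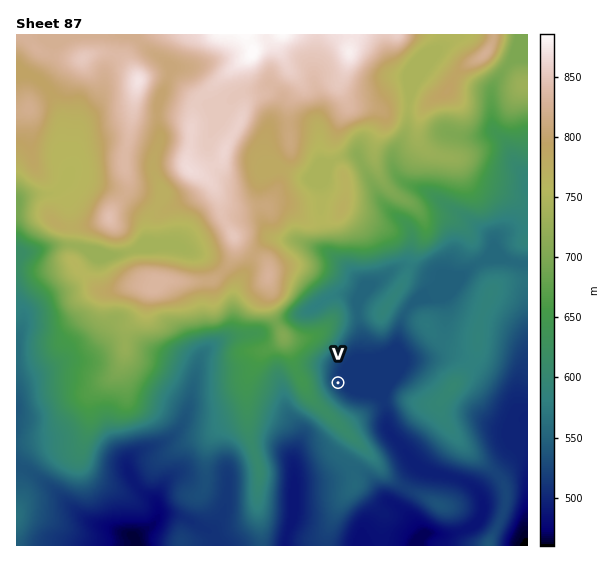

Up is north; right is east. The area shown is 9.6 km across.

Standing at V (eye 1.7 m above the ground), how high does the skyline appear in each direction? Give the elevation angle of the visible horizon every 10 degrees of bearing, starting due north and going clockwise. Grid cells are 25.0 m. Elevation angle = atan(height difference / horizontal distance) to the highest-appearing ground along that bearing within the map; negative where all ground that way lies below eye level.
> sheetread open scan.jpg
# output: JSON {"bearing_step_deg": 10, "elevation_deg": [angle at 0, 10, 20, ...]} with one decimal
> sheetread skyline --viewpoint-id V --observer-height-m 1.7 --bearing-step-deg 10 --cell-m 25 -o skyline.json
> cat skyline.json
{"bearing_step_deg": 10, "elevation_deg": [5.0, 3.6, 2.9, 2.6, 2.1, 1.4, 1.6, 1.4, 1.5, 2.2, 2.4, 2.3, 1.1, 1.2, 2.5, 4.0, 5.5, 7.0, 8.4, 9.6, 10.7, 11.5, 12.1, 12.5, 12.8, 13.0, 13.0, 12.7, 12.0, 10.9, 9.4, 8.8, 8.8, 8.7, 8.1, 6.9]}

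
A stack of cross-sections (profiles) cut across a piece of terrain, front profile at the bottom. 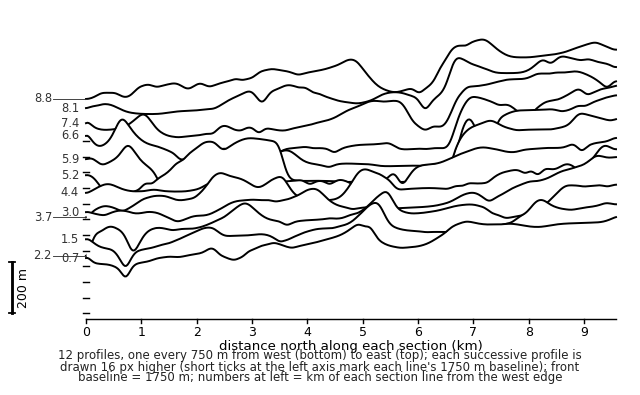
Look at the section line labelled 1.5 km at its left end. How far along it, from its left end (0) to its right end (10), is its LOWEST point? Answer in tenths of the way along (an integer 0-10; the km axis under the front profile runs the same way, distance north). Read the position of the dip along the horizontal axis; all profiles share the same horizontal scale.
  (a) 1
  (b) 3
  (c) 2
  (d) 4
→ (a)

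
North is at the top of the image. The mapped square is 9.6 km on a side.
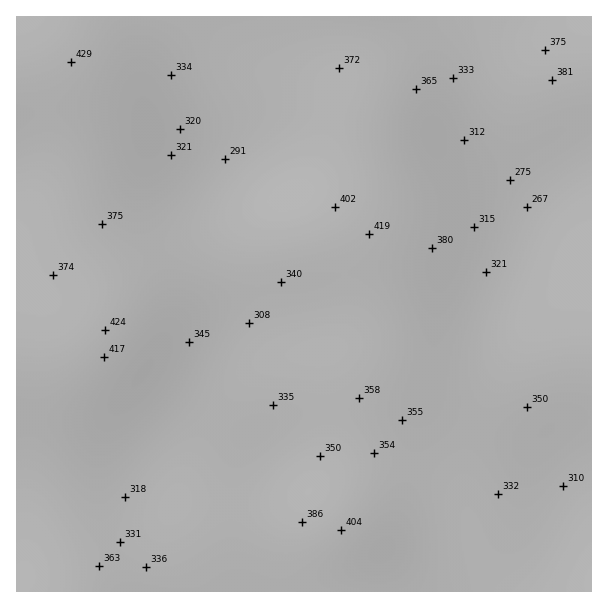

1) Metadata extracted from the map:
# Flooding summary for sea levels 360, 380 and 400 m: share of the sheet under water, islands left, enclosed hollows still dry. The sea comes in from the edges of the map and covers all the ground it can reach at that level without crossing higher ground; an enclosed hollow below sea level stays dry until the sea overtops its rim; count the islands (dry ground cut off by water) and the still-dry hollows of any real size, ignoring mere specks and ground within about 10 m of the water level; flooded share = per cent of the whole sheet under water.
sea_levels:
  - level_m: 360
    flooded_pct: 61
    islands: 0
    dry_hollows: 0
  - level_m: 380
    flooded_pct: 80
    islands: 2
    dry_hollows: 0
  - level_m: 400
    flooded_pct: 92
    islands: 2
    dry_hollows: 0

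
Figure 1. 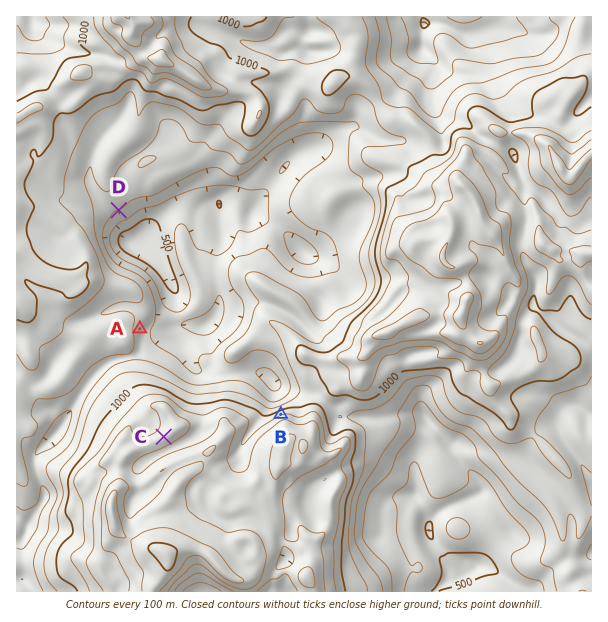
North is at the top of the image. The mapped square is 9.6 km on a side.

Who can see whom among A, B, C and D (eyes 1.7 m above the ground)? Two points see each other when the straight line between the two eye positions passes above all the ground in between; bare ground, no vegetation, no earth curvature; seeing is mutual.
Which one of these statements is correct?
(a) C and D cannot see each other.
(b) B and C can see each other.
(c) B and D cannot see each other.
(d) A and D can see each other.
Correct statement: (a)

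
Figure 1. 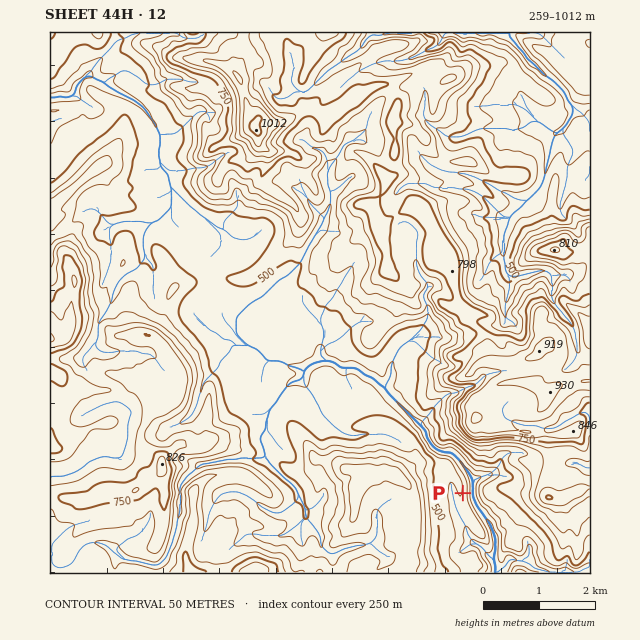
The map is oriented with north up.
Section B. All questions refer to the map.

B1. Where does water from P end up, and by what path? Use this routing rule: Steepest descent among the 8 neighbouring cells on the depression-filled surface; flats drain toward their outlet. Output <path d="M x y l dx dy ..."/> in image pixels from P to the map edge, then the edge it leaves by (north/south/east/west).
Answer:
<path d="M463 493l10 0 0 4 3 5 0 2 15 22 0 2 4 9 0 15-1 2 1 18"/>
exit: south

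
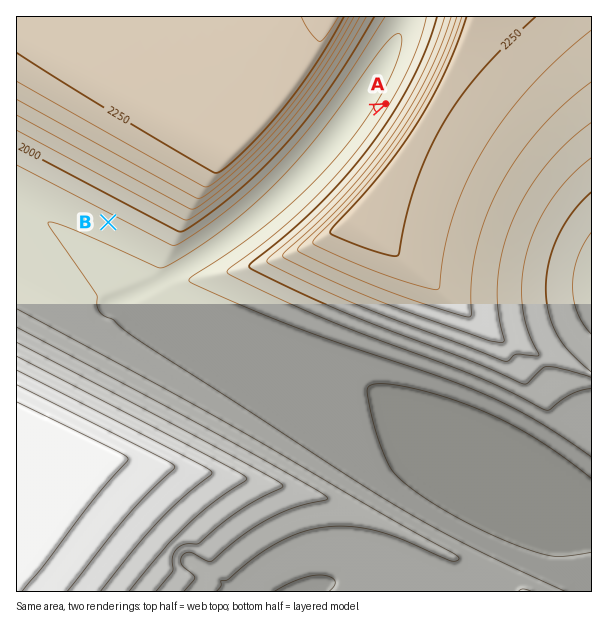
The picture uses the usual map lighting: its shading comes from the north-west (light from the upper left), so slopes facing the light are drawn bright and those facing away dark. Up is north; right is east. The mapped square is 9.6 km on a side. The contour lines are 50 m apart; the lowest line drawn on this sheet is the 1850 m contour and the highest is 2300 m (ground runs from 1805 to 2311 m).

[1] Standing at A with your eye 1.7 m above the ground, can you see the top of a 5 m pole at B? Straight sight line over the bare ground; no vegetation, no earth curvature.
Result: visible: false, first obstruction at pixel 304 138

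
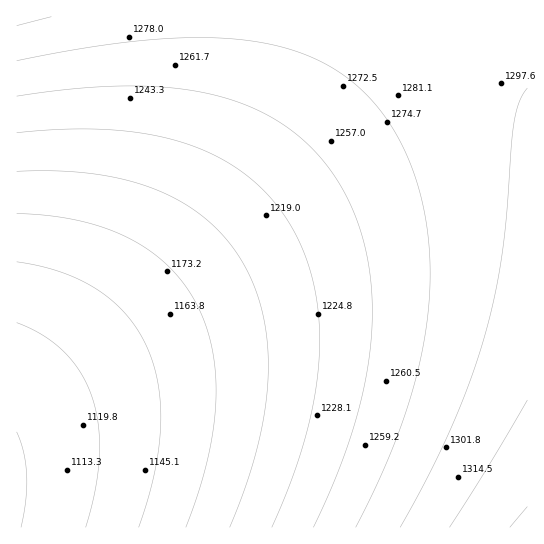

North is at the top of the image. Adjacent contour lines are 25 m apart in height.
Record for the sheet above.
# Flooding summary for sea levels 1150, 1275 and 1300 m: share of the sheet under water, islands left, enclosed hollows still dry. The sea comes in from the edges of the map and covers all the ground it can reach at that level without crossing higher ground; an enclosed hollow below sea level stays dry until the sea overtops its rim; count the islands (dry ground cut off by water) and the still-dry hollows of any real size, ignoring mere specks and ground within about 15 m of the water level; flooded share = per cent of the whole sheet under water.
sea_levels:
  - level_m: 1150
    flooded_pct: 12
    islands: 0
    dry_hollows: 0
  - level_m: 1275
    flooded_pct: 71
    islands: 0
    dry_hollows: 0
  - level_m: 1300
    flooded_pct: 92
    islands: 0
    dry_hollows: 0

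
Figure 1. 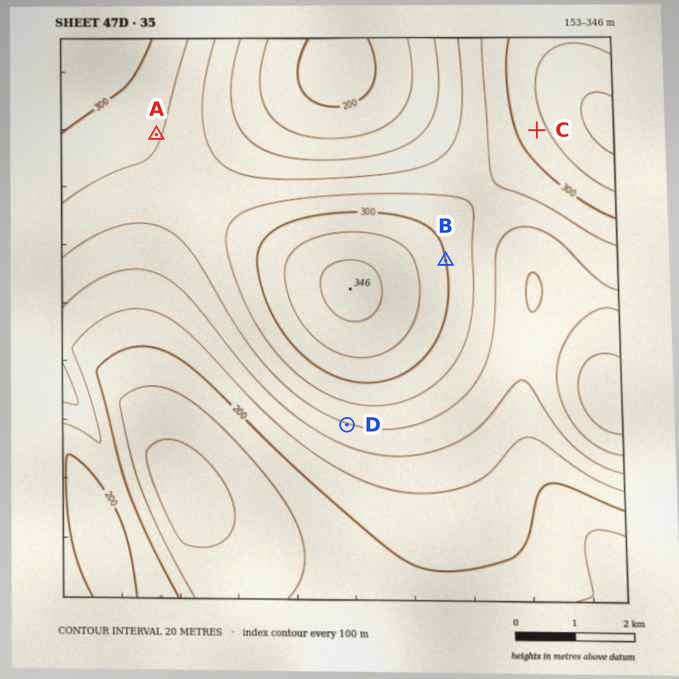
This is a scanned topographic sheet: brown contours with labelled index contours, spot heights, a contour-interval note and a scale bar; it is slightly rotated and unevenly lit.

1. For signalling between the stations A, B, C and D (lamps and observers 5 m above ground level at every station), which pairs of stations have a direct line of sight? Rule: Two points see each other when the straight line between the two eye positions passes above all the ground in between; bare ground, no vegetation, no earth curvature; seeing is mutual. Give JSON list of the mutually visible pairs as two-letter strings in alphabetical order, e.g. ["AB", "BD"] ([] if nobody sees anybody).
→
["AC", "BC"]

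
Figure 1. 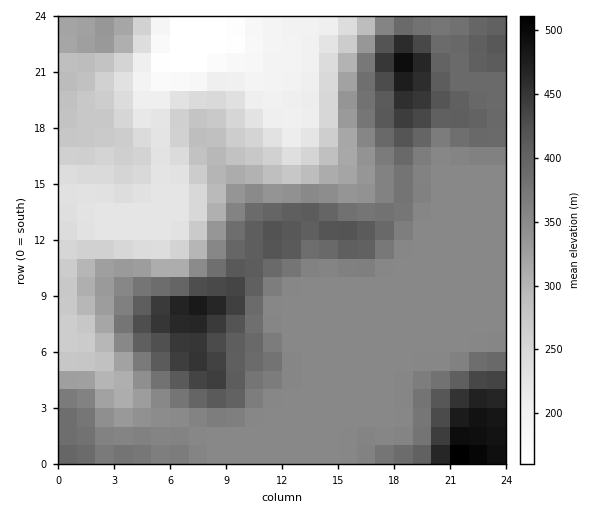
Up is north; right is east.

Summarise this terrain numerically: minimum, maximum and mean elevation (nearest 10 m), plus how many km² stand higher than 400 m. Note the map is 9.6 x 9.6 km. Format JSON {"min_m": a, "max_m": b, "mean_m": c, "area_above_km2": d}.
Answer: {"min_m": 160, "max_m": 520, "mean_m": 330, "area_above_km2": 15.2}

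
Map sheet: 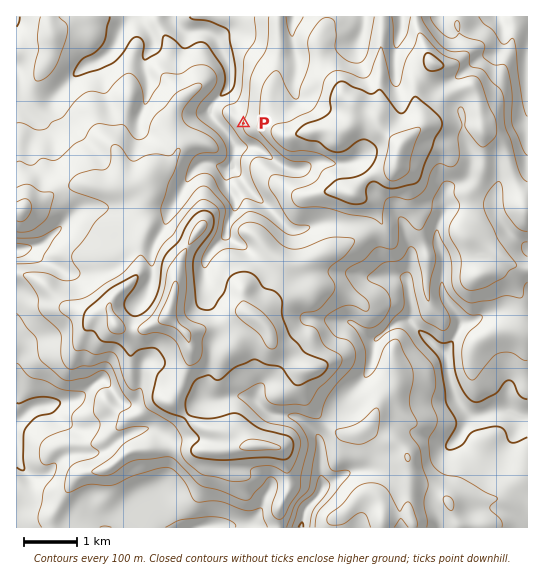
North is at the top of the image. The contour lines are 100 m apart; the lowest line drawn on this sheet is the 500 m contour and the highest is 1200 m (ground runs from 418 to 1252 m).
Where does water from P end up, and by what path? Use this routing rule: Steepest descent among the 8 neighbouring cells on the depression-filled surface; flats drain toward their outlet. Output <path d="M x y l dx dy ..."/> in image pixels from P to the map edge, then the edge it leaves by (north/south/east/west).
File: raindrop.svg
<path d="M243 123l-5 0-9 10-3 0 0-2-15-14 0-8 3-7 15-15 0-2 1-2 0-14-1-2 0-4-10-17 0-3-2-5-4-4-6-3-22 0-3-1-8-8-1-5"/>
exit: north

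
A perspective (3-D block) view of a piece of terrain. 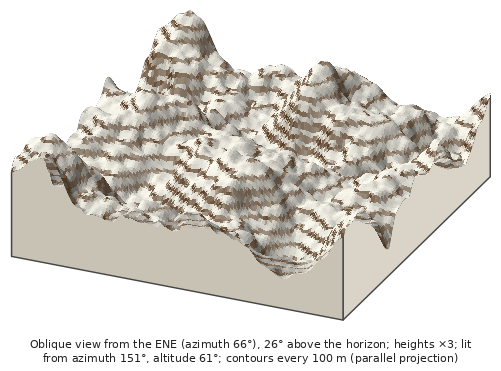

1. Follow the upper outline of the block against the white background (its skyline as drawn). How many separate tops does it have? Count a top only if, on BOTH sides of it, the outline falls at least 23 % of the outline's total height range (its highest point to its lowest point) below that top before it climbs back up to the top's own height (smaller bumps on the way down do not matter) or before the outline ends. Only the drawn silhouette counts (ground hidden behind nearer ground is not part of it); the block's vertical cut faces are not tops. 1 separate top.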